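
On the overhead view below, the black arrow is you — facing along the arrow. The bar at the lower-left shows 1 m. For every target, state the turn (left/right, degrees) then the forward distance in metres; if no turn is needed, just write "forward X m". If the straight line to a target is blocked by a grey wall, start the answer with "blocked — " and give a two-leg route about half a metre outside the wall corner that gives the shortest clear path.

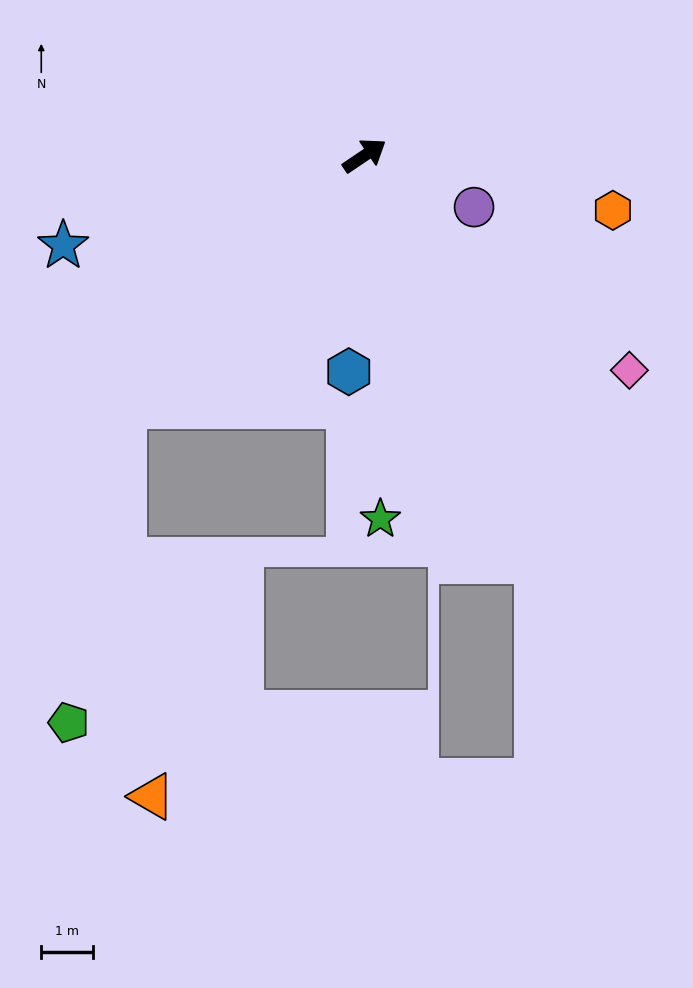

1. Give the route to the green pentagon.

blocked — turn right 168°, forward 6.7 m, then turn left 34°, forward 6.2 m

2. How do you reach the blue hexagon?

turn right 128°, forward 4.2 m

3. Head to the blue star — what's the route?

turn left 163°, forward 6.0 m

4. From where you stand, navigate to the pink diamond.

turn right 73°, forward 6.5 m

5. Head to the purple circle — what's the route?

turn right 59°, forward 2.3 m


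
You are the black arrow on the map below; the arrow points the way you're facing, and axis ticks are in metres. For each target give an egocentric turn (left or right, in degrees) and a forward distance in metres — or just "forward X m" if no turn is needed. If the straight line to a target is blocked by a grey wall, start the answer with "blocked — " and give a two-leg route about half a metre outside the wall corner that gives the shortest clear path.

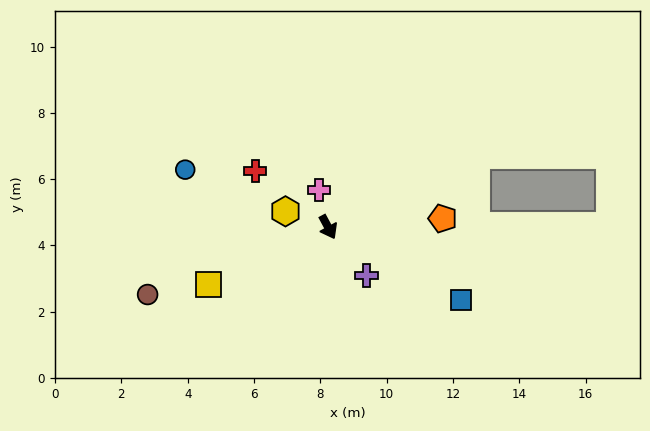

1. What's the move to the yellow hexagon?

turn right 139°, forward 1.4 m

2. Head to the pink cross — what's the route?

turn left 165°, forward 1.2 m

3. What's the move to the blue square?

turn left 33°, forward 4.6 m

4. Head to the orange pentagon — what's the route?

turn left 66°, forward 3.5 m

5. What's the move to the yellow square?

turn right 93°, forward 4.0 m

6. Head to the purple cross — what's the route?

turn left 10°, forward 1.9 m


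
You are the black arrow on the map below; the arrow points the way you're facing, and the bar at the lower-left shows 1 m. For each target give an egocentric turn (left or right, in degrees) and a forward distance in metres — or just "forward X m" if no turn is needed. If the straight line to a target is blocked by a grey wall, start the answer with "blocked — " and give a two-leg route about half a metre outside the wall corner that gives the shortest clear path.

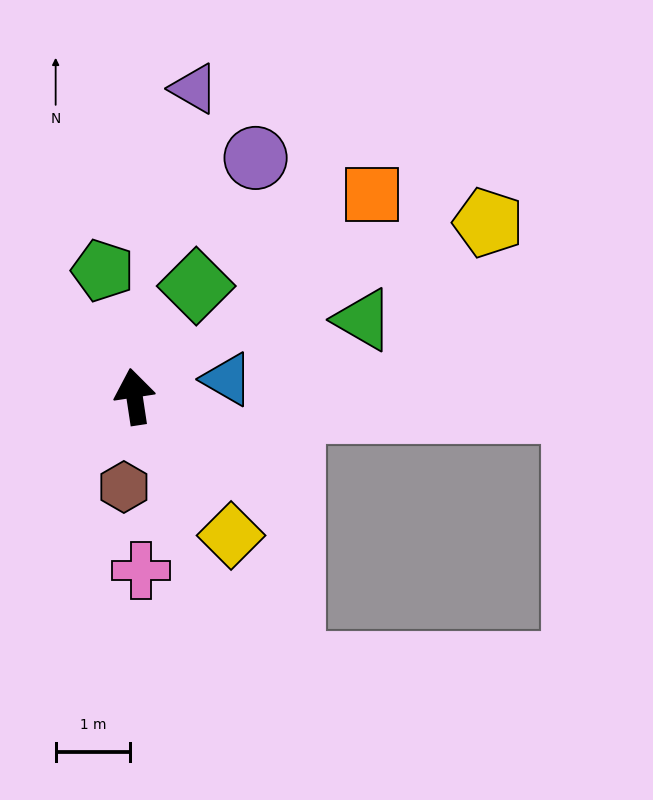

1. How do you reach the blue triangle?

turn right 88°, forward 1.3 m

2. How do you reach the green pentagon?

turn left 6°, forward 1.7 m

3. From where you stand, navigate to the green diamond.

turn right 38°, forward 1.7 m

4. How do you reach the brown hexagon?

turn left 165°, forward 1.2 m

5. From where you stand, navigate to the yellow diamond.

turn right 154°, forward 2.3 m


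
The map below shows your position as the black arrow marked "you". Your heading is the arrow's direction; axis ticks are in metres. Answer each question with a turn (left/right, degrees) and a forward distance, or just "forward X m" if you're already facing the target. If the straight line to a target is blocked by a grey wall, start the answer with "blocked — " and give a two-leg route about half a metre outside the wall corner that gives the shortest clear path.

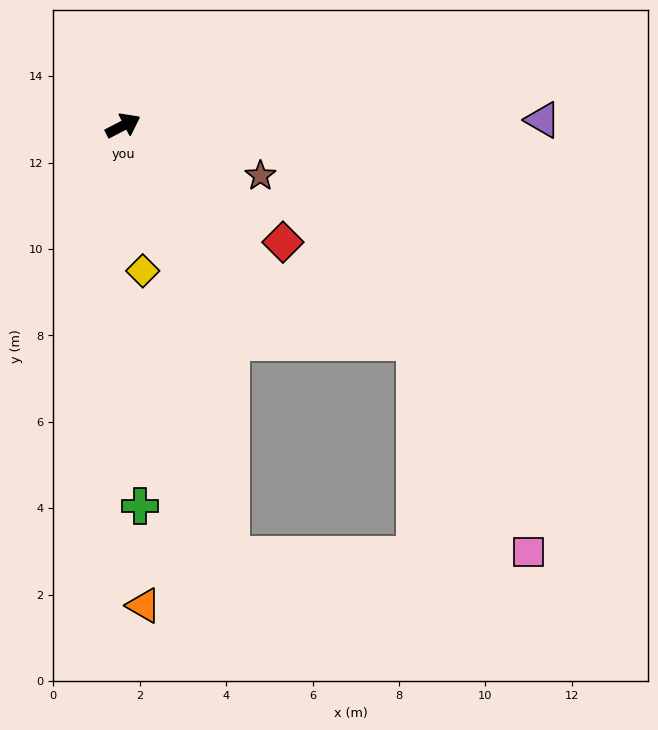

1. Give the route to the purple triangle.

turn right 27°, forward 9.7 m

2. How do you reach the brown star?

turn right 47°, forward 3.4 m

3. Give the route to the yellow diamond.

turn right 110°, forward 3.4 m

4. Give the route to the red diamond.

turn right 63°, forward 4.6 m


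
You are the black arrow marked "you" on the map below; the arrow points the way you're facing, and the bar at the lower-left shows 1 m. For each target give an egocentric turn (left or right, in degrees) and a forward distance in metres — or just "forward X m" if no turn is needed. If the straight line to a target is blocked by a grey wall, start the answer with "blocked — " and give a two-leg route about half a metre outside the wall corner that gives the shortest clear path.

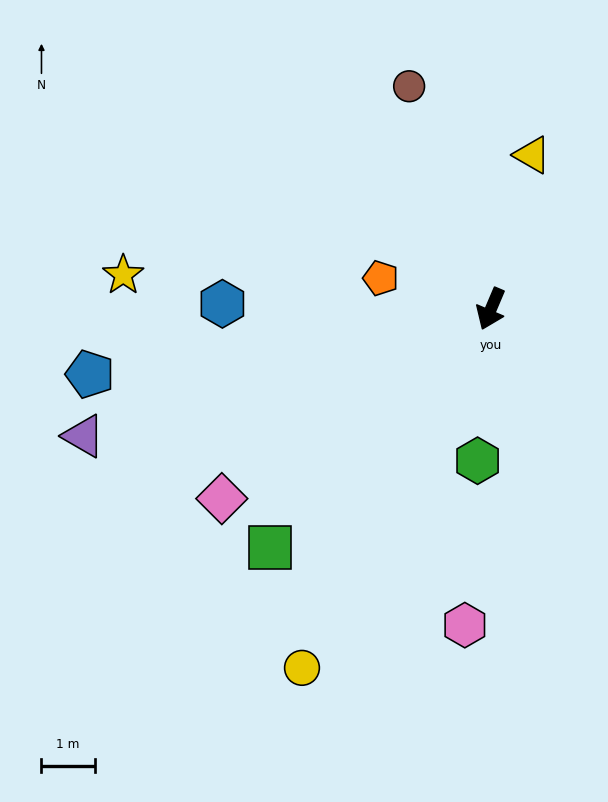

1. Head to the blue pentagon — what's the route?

turn right 58°, forward 7.7 m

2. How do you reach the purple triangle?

turn right 50°, forward 8.0 m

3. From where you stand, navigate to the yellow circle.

turn right 5°, forward 7.6 m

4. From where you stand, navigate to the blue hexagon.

turn right 68°, forward 5.1 m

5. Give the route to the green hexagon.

turn left 18°, forward 2.9 m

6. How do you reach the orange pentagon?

turn right 83°, forward 2.2 m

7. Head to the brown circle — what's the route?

turn right 137°, forward 4.5 m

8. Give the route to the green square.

turn right 20°, forward 6.1 m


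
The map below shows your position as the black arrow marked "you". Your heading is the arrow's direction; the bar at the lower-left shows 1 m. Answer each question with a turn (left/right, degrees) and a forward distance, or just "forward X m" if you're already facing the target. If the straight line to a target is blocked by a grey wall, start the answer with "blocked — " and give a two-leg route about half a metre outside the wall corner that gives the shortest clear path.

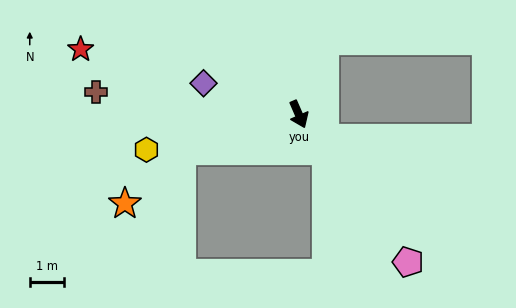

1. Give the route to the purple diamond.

turn right 132°, forward 2.9 m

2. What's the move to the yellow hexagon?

turn right 100°, forward 4.6 m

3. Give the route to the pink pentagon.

turn left 13°, forward 5.4 m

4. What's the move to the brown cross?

turn right 120°, forward 6.0 m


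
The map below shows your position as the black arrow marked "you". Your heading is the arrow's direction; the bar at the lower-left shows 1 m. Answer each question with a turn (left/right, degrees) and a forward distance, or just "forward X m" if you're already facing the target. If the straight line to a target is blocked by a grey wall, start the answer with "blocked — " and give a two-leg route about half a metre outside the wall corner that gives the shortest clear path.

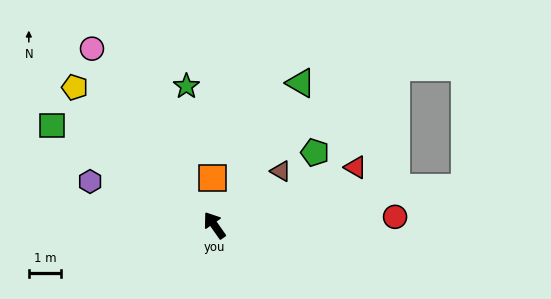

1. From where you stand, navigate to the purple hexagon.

turn left 36°, forward 4.1 m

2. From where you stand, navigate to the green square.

turn left 23°, forward 5.9 m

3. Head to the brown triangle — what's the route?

turn right 86°, forward 2.6 m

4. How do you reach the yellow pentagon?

turn left 10°, forward 6.1 m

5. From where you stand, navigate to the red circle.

turn right 122°, forward 5.6 m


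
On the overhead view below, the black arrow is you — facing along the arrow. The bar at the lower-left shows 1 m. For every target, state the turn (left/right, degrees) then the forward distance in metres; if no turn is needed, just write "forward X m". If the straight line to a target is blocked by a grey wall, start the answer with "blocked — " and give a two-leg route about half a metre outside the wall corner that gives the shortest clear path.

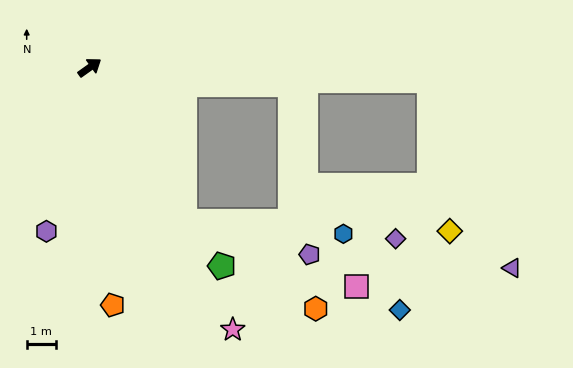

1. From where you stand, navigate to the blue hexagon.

blocked — turn right 94°, forward 6.2 m, then turn left 54°, forward 5.4 m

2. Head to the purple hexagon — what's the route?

turn right 140°, forward 5.8 m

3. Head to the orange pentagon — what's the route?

turn right 120°, forward 8.2 m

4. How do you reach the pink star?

turn right 97°, forward 10.2 m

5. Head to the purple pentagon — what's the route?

blocked — turn right 94°, forward 6.2 m, then turn left 44°, forward 4.4 m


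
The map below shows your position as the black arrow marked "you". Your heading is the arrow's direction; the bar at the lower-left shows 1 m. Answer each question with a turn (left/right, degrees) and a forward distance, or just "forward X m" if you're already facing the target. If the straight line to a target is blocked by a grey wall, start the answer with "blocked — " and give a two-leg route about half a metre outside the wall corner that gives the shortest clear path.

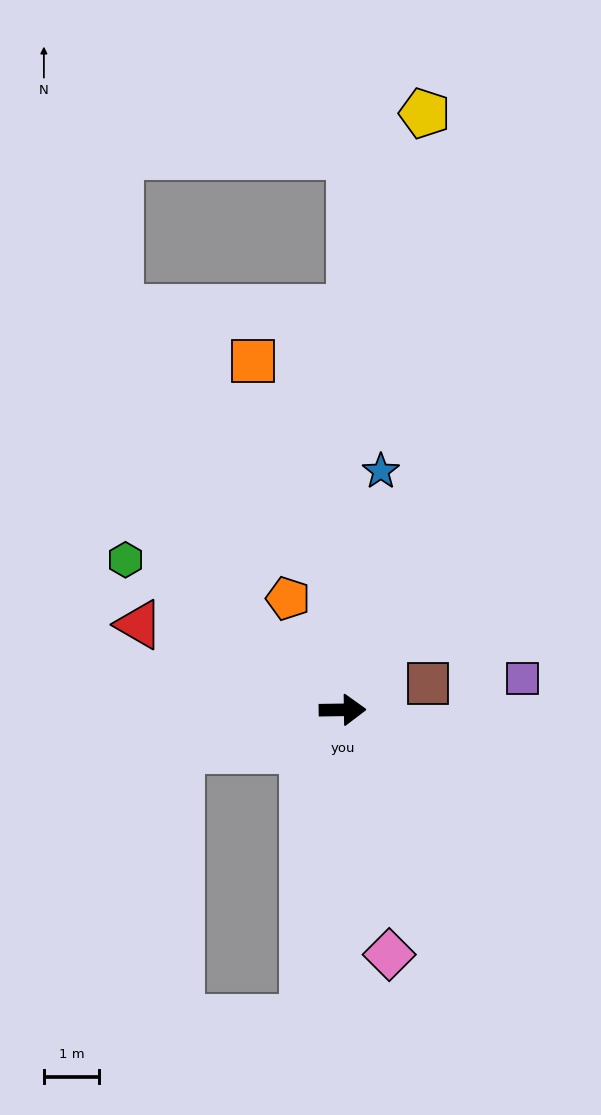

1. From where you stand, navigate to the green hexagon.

turn left 145°, forward 4.8 m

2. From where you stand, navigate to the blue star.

turn left 80°, forward 4.4 m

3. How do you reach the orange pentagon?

turn left 115°, forward 2.2 m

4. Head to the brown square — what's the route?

turn left 16°, forward 1.6 m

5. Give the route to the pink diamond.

turn right 80°, forward 4.5 m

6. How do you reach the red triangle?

turn left 156°, forward 4.0 m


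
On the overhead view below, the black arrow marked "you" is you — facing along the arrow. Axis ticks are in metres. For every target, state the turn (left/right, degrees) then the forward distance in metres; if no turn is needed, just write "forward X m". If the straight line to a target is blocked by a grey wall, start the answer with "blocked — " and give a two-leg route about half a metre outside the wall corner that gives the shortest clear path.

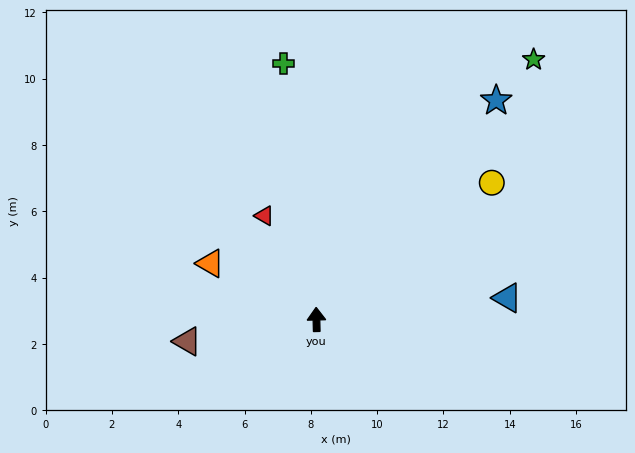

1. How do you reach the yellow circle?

turn right 54°, forward 6.7 m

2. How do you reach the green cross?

turn left 6°, forward 7.8 m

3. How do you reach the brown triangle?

turn left 98°, forward 4.0 m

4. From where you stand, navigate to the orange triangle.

turn left 61°, forward 3.6 m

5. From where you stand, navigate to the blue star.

turn right 41°, forward 8.5 m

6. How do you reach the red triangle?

turn left 25°, forward 3.5 m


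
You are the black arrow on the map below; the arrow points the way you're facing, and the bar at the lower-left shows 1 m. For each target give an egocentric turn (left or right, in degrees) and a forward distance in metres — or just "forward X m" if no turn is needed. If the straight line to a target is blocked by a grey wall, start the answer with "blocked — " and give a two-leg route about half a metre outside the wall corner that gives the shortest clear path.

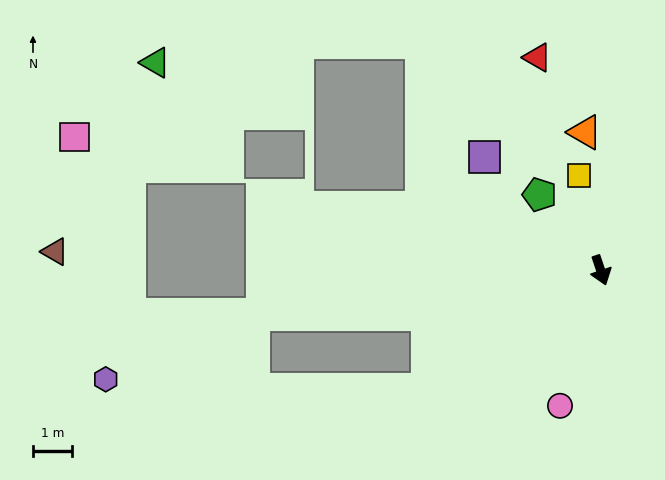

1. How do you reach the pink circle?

turn right 35°, forward 3.7 m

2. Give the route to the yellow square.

turn left 174°, forward 2.5 m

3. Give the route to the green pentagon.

turn right 160°, forward 2.5 m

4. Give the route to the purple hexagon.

blocked — turn right 101°, forward 9.0 m, then turn left 16°, forward 4.2 m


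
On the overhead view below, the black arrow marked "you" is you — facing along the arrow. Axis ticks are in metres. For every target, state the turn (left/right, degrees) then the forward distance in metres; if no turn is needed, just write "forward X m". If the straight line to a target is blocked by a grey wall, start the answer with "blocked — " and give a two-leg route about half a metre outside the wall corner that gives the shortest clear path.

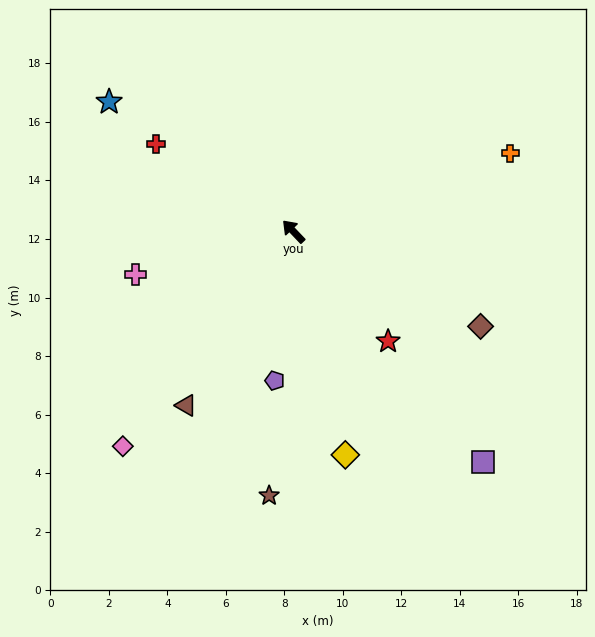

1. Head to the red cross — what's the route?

turn left 14°, forward 5.6 m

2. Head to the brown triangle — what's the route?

turn left 105°, forward 7.0 m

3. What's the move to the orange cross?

turn right 114°, forward 7.9 m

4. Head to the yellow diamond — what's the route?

turn left 149°, forward 7.8 m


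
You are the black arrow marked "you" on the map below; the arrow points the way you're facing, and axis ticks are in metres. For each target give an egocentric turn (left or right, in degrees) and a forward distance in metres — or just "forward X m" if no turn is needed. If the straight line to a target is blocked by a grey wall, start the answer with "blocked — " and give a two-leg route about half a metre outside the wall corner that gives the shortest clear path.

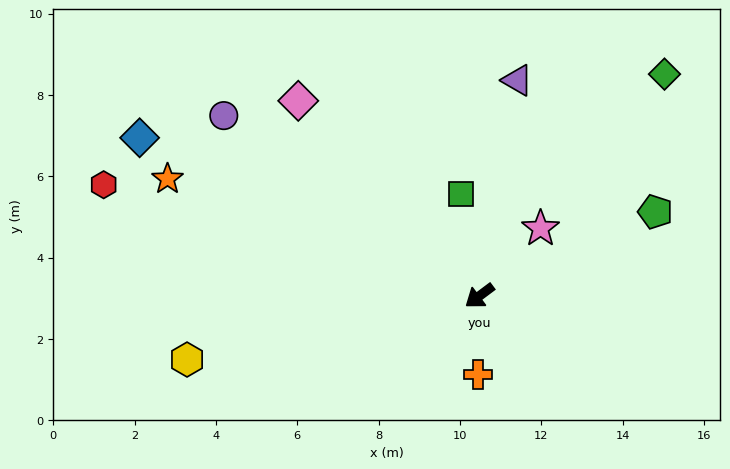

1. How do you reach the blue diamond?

turn right 62°, forward 9.2 m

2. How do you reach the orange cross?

turn left 52°, forward 1.9 m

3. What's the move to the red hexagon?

turn right 53°, forward 9.6 m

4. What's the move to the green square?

turn right 116°, forward 2.6 m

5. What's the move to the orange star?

turn right 57°, forward 8.2 m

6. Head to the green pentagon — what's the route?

turn left 169°, forward 4.8 m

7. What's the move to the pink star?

turn right 169°, forward 2.2 m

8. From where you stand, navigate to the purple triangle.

turn right 137°, forward 5.4 m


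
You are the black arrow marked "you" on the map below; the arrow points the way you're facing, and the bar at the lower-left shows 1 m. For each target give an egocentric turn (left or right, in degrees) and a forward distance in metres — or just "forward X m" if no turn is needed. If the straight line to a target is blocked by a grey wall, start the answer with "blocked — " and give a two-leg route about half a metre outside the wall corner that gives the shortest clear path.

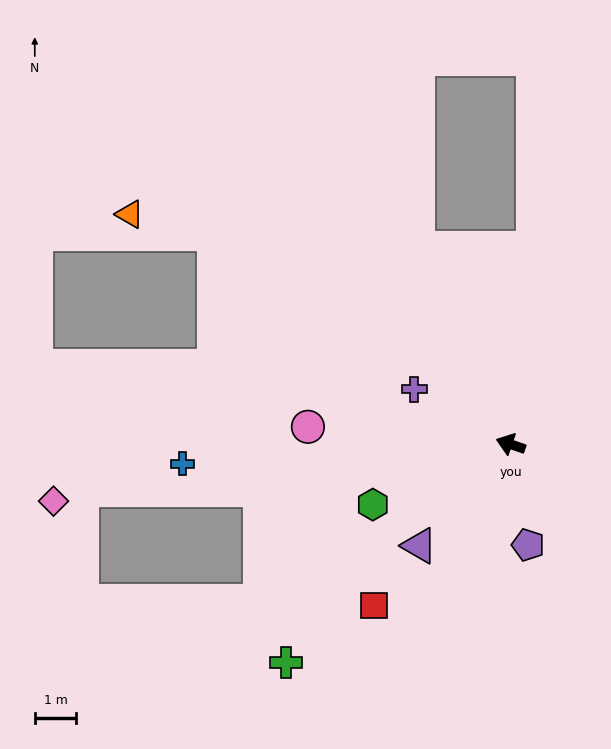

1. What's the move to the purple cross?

turn right 11°, forward 2.7 m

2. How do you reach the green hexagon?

turn left 42°, forward 3.6 m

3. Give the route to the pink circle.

turn left 14°, forward 4.9 m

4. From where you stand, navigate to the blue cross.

turn left 22°, forward 7.9 m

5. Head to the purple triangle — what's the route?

turn left 67°, forward 3.3 m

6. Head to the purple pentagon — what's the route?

turn left 119°, forward 2.5 m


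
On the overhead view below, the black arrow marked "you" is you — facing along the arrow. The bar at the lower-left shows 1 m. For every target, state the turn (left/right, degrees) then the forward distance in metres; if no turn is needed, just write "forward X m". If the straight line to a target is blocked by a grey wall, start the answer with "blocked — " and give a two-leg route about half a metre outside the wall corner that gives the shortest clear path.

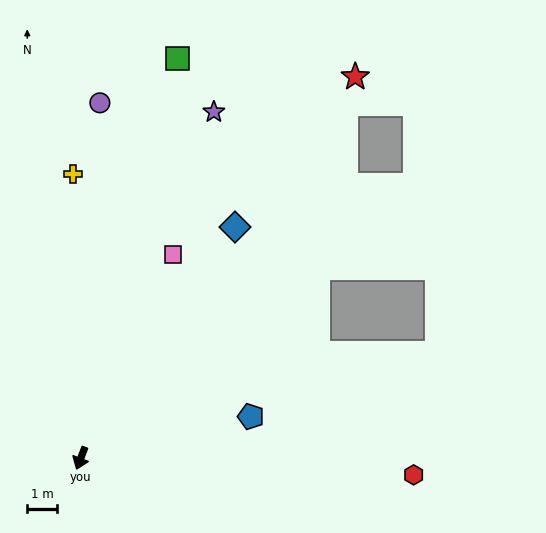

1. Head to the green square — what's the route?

turn right 173°, forward 13.8 m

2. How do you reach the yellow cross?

turn right 158°, forward 9.5 m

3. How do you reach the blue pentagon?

turn left 125°, forward 5.9 m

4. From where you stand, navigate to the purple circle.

turn right 162°, forward 11.9 m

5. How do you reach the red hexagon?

turn left 108°, forward 11.2 m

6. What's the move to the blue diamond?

turn left 167°, forward 9.3 m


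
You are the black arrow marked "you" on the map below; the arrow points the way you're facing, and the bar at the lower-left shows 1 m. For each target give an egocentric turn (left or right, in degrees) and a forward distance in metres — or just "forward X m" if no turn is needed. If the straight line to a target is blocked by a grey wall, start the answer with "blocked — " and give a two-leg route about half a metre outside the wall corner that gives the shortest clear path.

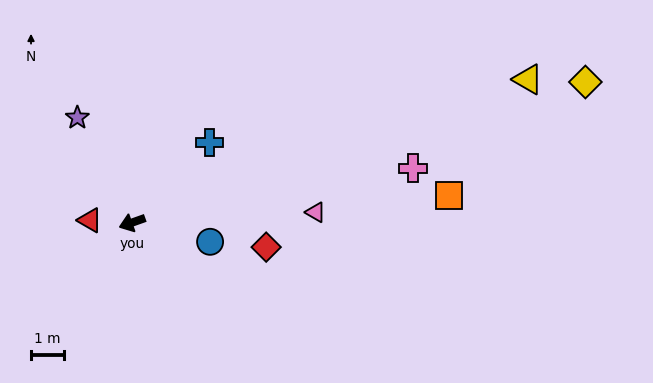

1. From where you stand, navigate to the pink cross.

turn left 171°, forward 8.6 m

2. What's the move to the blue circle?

turn left 147°, forward 2.4 m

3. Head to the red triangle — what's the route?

turn right 23°, forward 1.3 m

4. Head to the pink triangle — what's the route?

turn left 164°, forward 5.5 m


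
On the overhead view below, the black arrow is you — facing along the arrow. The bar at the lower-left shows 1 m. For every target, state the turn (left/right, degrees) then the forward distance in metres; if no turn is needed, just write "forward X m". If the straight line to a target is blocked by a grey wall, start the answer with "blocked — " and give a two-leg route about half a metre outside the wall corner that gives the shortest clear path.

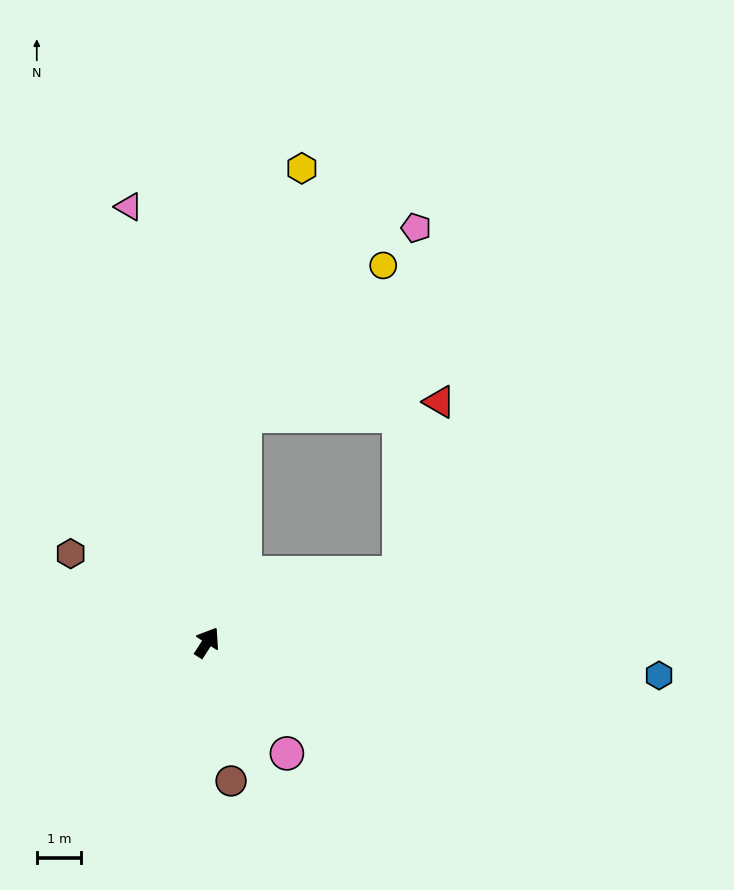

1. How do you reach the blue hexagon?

turn right 61°, forward 10.2 m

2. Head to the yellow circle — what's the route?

blocked — turn left 24°, forward 5.2 m, then turn right 35°, forward 4.6 m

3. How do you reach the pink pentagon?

blocked — turn right 38°, forward 4.6 m, then turn left 68°, forward 7.9 m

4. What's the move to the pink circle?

turn right 111°, forward 3.1 m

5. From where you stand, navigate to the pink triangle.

turn left 43°, forward 10.0 m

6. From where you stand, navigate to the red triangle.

blocked — turn right 38°, forward 4.6 m, then turn left 58°, forward 4.0 m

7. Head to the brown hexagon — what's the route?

turn left 90°, forward 3.7 m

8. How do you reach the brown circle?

turn right 137°, forward 3.2 m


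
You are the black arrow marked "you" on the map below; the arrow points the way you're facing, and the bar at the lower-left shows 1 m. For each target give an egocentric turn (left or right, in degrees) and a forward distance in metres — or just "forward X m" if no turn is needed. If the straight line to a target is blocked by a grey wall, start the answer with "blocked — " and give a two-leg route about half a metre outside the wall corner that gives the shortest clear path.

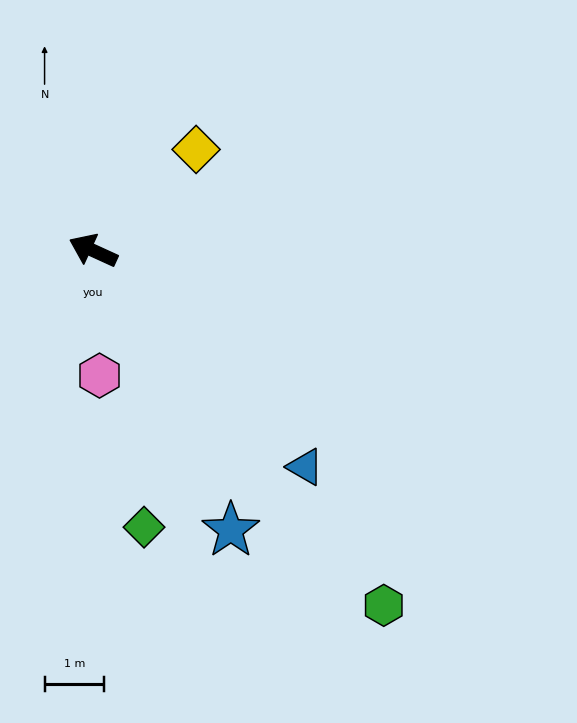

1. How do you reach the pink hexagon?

turn left 117°, forward 2.1 m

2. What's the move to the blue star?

turn left 141°, forward 5.2 m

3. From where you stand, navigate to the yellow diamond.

turn right 111°, forward 2.4 m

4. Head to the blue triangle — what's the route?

turn left 159°, forward 5.1 m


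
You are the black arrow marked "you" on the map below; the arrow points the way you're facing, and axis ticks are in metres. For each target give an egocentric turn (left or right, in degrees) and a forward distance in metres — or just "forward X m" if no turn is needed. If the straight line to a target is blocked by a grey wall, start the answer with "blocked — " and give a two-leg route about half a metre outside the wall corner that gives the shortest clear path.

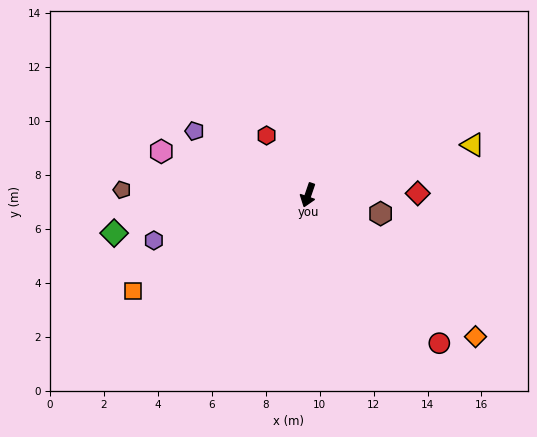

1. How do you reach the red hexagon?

turn right 126°, forward 2.7 m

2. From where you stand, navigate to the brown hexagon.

turn left 95°, forward 2.8 m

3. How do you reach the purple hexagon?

turn right 55°, forward 6.0 m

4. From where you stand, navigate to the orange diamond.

turn left 69°, forward 8.1 m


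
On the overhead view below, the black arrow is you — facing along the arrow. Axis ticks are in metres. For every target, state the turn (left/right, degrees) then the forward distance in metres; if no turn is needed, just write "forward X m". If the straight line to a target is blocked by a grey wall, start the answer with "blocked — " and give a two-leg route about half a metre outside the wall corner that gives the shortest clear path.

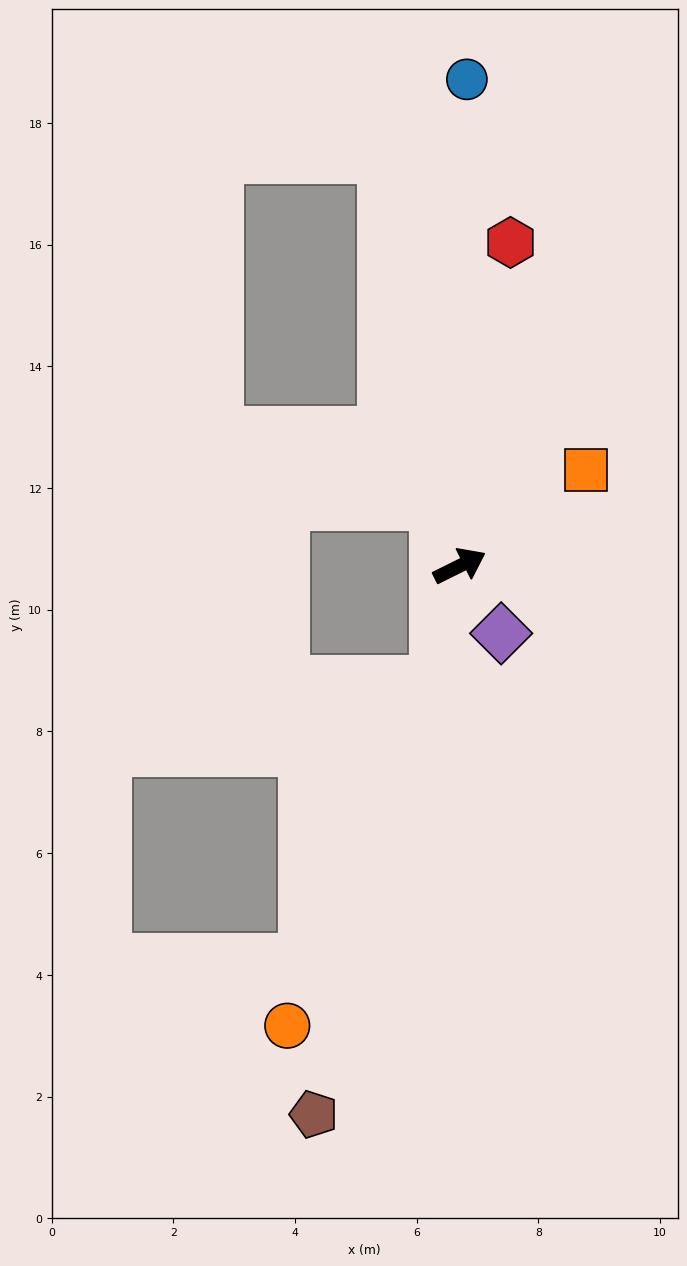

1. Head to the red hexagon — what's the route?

turn left 55°, forward 5.4 m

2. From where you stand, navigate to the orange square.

turn left 11°, forward 2.6 m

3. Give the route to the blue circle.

turn left 63°, forward 8.0 m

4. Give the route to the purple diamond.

turn right 85°, forward 1.3 m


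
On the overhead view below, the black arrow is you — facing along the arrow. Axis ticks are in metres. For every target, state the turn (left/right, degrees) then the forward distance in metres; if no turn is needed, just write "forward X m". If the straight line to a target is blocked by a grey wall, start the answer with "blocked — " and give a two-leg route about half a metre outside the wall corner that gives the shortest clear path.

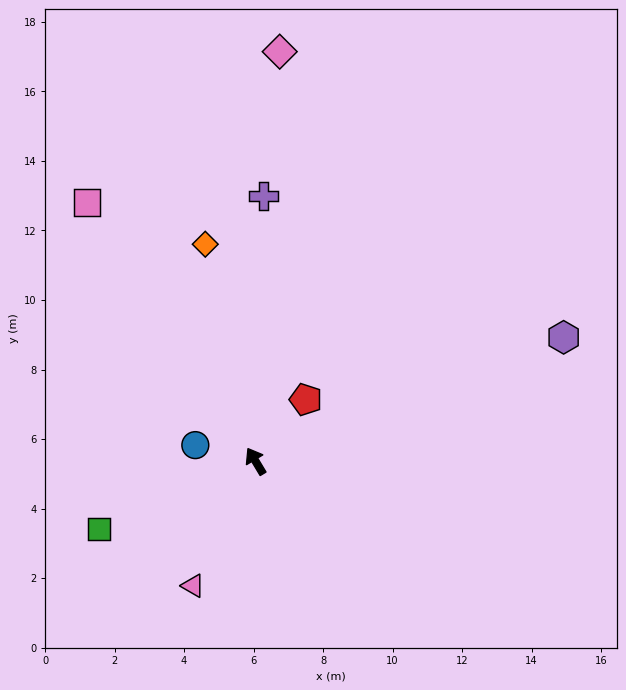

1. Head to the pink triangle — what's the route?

turn left 122°, forward 4.0 m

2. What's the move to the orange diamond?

turn right 18°, forward 6.4 m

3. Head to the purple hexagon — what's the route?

turn right 99°, forward 9.6 m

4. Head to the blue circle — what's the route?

turn left 44°, forward 1.8 m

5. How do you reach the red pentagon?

turn right 70°, forward 2.3 m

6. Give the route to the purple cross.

turn right 33°, forward 7.6 m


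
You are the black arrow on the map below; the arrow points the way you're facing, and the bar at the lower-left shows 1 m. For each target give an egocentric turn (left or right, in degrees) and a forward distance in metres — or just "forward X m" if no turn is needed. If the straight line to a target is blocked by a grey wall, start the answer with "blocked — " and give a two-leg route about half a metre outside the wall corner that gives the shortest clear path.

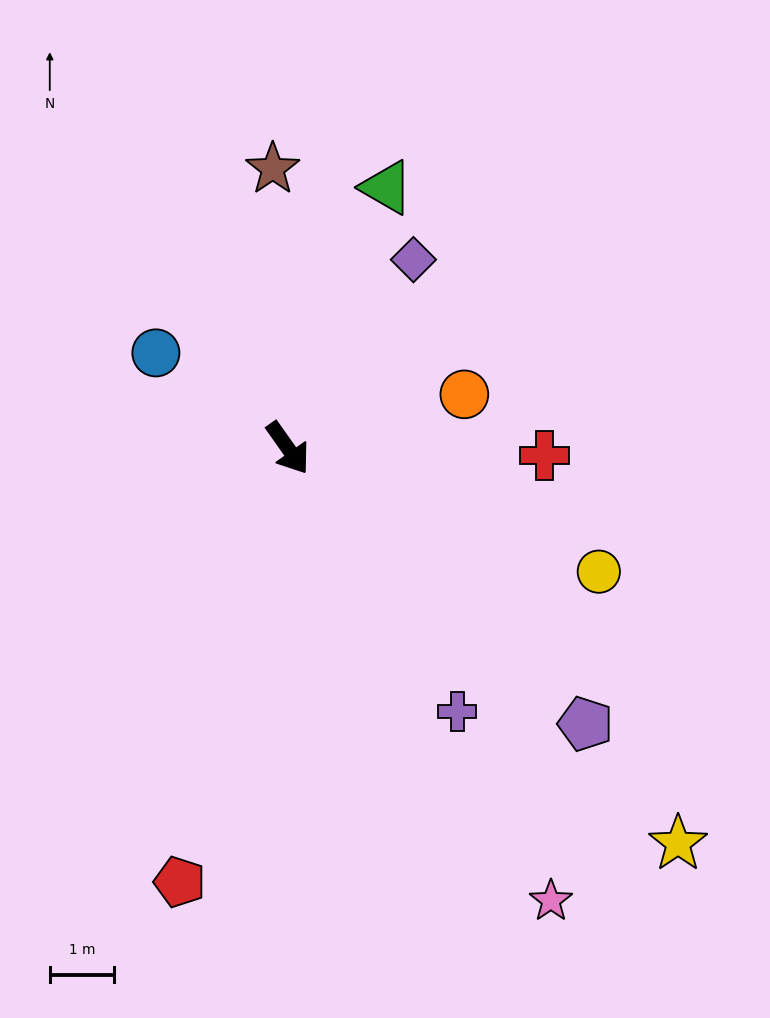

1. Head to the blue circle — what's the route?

turn right 161°, forward 2.5 m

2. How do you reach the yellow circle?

turn left 33°, forward 5.2 m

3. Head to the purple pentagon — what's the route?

turn left 12°, forward 6.3 m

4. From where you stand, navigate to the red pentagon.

turn right 49°, forward 6.9 m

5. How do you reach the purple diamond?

turn left 111°, forward 3.5 m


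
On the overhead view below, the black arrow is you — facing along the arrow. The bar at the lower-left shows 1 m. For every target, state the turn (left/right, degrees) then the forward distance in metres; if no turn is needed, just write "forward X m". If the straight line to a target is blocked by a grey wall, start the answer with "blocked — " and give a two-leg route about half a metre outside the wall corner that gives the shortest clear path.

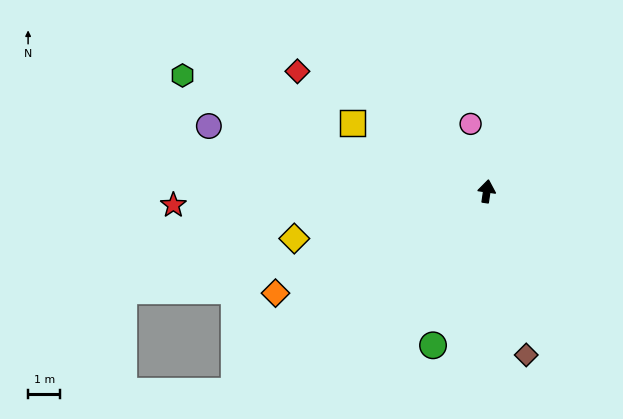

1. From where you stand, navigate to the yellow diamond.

turn left 112°, forward 6.2 m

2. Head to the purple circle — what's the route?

turn left 85°, forward 8.9 m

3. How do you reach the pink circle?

turn left 22°, forward 2.2 m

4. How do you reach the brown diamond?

turn right 158°, forward 5.2 m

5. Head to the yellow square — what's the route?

turn left 71°, forward 4.7 m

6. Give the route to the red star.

turn left 101°, forward 9.8 m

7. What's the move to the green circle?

turn left 169°, forward 5.1 m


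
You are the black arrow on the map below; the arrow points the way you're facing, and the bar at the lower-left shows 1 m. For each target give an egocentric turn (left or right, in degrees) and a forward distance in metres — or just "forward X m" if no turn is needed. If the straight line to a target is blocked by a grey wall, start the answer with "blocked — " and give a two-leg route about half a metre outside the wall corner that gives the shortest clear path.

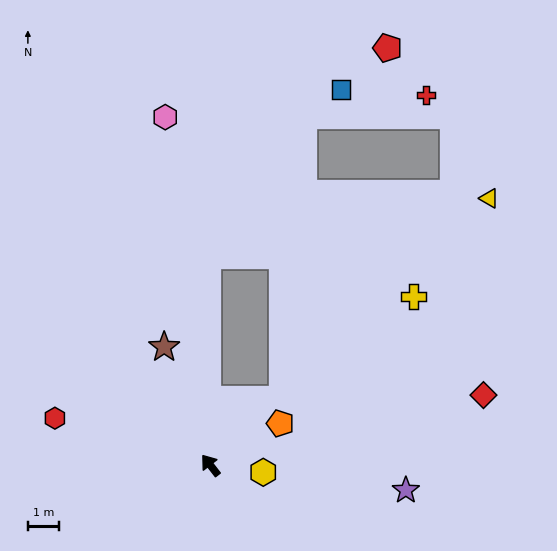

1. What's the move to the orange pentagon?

turn right 97°, forward 2.6 m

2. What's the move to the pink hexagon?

turn right 30°, forward 11.1 m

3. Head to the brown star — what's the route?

turn right 16°, forward 4.0 m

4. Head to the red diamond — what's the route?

turn right 113°, forward 8.9 m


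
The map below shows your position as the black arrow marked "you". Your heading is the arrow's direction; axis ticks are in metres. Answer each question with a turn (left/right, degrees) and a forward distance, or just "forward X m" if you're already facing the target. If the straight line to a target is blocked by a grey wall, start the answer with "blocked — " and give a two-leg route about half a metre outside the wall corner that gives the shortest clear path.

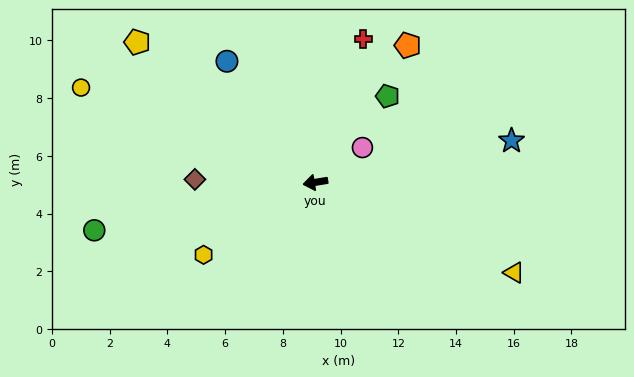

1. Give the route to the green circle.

turn left 3°, forward 7.8 m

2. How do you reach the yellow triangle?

turn left 146°, forward 7.6 m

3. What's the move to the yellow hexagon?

turn left 24°, forward 4.6 m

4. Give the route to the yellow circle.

turn right 31°, forward 8.8 m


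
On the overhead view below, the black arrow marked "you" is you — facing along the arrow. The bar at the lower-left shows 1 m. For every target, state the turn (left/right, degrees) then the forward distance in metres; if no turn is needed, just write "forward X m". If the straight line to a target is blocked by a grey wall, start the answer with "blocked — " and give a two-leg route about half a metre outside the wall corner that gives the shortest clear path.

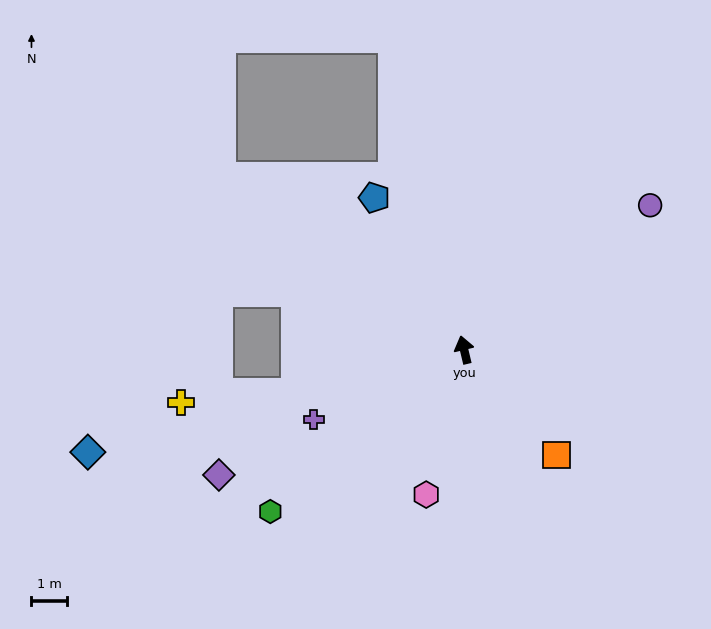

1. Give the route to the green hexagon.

turn left 116°, forward 7.1 m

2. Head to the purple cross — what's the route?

turn left 102°, forward 4.7 m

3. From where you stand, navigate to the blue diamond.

turn left 92°, forward 11.0 m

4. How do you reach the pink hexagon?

turn left 152°, forward 4.2 m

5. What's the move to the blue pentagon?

turn left 17°, forward 5.0 m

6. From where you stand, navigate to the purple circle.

turn right 66°, forward 6.7 m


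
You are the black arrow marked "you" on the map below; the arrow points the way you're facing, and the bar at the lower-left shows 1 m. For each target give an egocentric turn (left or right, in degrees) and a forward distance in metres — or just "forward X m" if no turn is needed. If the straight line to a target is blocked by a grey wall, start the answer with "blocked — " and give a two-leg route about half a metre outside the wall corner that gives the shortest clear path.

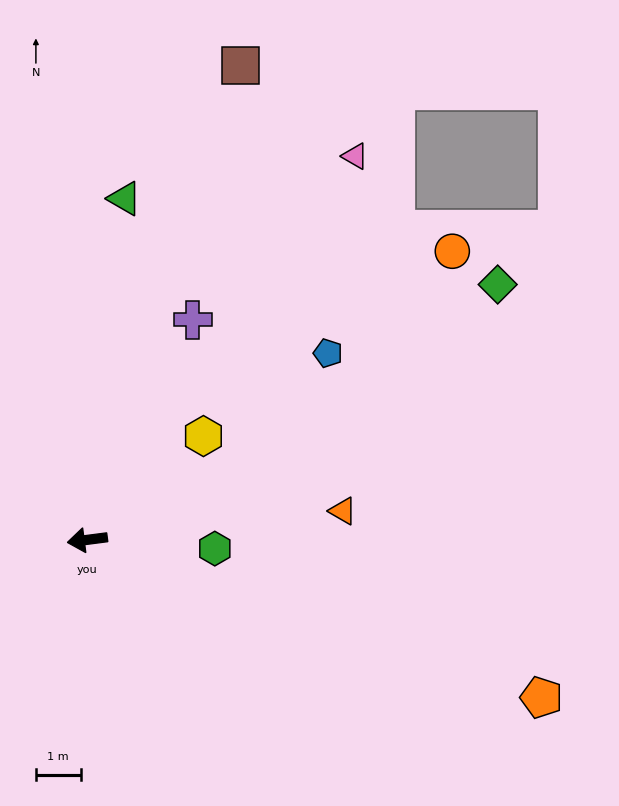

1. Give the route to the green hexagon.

turn left 169°, forward 2.9 m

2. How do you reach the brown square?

turn right 115°, forward 11.1 m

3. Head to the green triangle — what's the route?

turn right 104°, forward 7.7 m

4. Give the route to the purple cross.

turn right 123°, forward 5.5 m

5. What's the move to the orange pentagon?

turn left 153°, forward 10.7 m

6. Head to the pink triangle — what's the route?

turn right 132°, forward 10.5 m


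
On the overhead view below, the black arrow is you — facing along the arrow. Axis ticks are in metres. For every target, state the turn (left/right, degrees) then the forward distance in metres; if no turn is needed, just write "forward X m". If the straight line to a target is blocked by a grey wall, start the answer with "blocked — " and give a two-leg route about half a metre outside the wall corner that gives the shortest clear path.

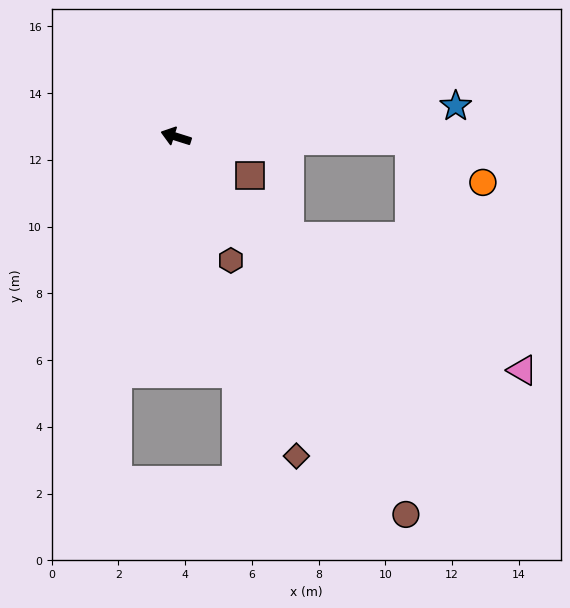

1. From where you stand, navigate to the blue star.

turn right 156°, forward 8.4 m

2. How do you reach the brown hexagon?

turn left 131°, forward 4.1 m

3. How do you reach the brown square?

turn left 170°, forward 2.5 m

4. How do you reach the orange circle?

blocked — turn right 164°, forward 7.0 m, then turn right 28°, forward 2.5 m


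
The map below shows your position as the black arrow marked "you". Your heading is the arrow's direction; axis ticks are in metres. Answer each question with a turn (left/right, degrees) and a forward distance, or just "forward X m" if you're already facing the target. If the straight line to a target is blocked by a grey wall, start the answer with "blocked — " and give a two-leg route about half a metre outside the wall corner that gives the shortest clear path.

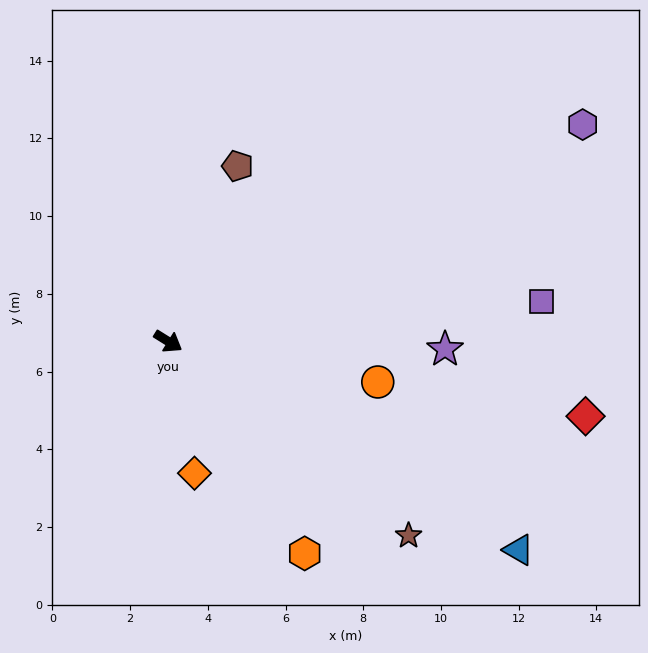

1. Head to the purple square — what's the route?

turn left 38°, forward 9.7 m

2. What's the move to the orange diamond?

turn right 47°, forward 3.5 m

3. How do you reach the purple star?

turn left 30°, forward 7.1 m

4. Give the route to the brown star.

turn right 7°, forward 8.0 m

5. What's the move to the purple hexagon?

turn left 60°, forward 12.0 m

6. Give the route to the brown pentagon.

turn left 100°, forward 4.9 m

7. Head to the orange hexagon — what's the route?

turn right 25°, forward 6.5 m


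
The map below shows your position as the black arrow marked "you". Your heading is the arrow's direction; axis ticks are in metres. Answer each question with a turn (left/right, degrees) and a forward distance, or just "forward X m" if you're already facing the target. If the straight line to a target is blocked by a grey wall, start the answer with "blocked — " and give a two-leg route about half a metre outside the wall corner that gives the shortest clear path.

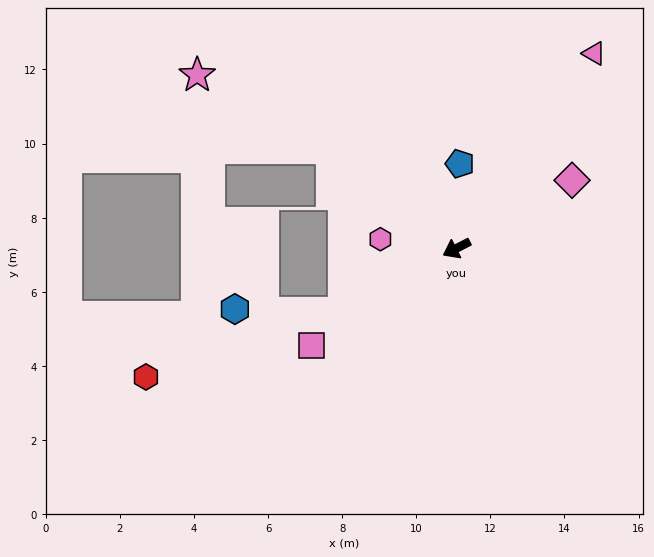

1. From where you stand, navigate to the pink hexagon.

turn right 34°, forward 2.1 m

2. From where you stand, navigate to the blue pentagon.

turn right 119°, forward 2.3 m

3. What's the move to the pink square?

turn left 7°, forward 4.7 m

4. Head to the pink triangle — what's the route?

turn right 152°, forward 6.4 m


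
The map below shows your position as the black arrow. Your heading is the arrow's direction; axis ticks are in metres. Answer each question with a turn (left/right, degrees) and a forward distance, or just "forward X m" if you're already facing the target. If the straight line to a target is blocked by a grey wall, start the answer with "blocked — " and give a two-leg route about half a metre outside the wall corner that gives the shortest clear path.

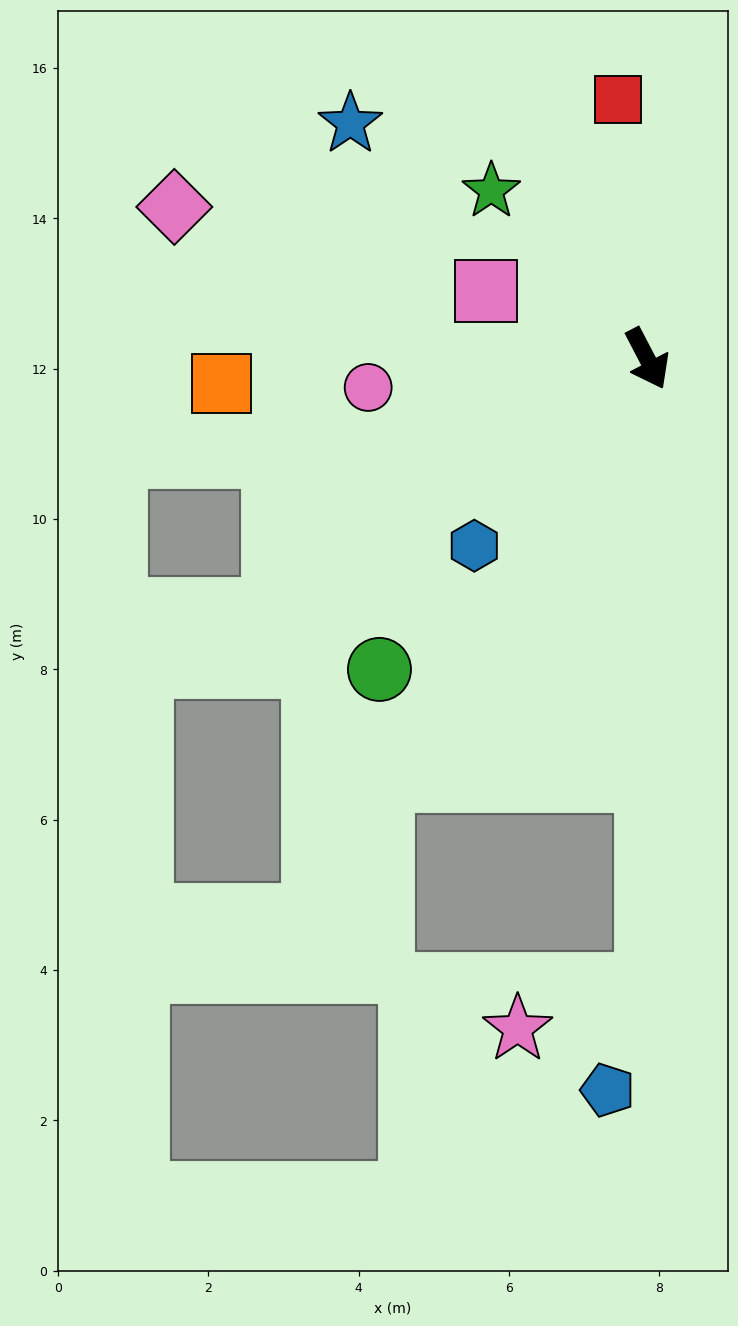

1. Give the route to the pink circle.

turn right 112°, forward 3.7 m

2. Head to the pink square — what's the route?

turn right 140°, forward 2.3 m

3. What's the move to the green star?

turn right 165°, forward 3.0 m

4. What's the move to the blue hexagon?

turn right 70°, forward 3.4 m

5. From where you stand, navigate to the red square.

turn left 159°, forward 3.5 m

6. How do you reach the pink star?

blocked — turn right 28°, forward 8.3 m, then turn right 71°, forward 1.8 m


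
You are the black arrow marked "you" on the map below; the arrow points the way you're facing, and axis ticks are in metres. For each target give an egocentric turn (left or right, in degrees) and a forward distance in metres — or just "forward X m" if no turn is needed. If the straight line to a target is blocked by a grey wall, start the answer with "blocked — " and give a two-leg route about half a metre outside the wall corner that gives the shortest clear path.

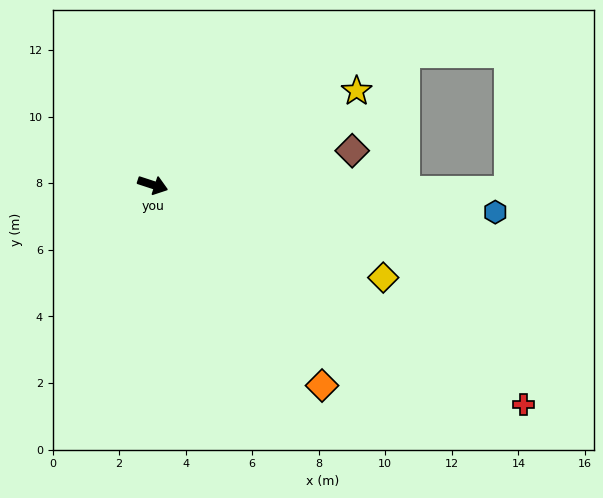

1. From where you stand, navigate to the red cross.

turn right 13°, forward 13.0 m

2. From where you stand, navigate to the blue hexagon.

turn left 14°, forward 10.3 m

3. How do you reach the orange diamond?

turn right 32°, forward 7.9 m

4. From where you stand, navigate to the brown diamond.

turn left 28°, forward 6.1 m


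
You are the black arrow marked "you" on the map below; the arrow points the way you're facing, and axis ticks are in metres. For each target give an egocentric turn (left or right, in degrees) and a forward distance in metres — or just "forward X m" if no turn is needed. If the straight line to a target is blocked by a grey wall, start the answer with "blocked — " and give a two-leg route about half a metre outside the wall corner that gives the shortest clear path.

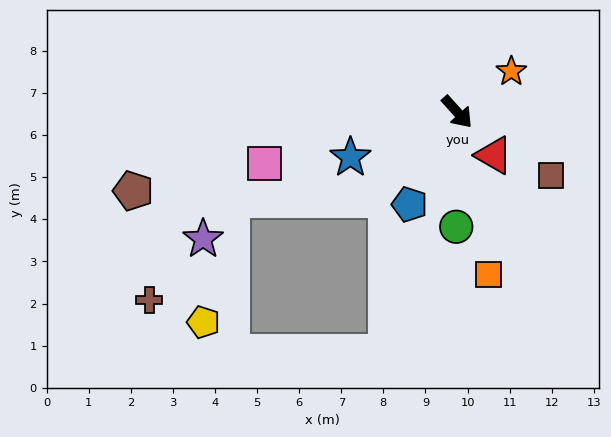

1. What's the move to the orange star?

turn left 85°, forward 1.6 m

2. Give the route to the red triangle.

forward 1.3 m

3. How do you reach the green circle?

turn right 42°, forward 2.7 m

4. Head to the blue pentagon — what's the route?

turn right 69°, forward 2.5 m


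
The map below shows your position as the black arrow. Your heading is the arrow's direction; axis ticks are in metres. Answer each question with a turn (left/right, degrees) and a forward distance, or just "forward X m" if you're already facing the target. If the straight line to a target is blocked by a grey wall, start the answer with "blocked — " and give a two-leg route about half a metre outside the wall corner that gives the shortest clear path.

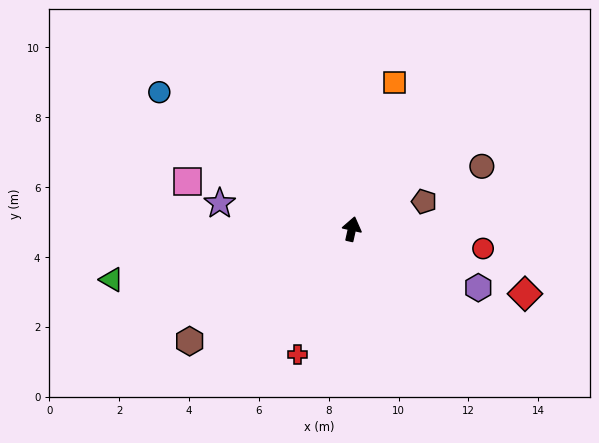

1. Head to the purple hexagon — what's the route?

turn right 102°, forward 4.0 m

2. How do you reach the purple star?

turn left 92°, forward 3.9 m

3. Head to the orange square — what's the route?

turn right 4°, forward 4.4 m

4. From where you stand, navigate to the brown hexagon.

turn left 137°, forward 5.6 m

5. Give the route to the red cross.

turn left 169°, forward 3.9 m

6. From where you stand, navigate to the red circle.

turn right 86°, forward 3.8 m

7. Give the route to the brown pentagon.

turn right 57°, forward 2.2 m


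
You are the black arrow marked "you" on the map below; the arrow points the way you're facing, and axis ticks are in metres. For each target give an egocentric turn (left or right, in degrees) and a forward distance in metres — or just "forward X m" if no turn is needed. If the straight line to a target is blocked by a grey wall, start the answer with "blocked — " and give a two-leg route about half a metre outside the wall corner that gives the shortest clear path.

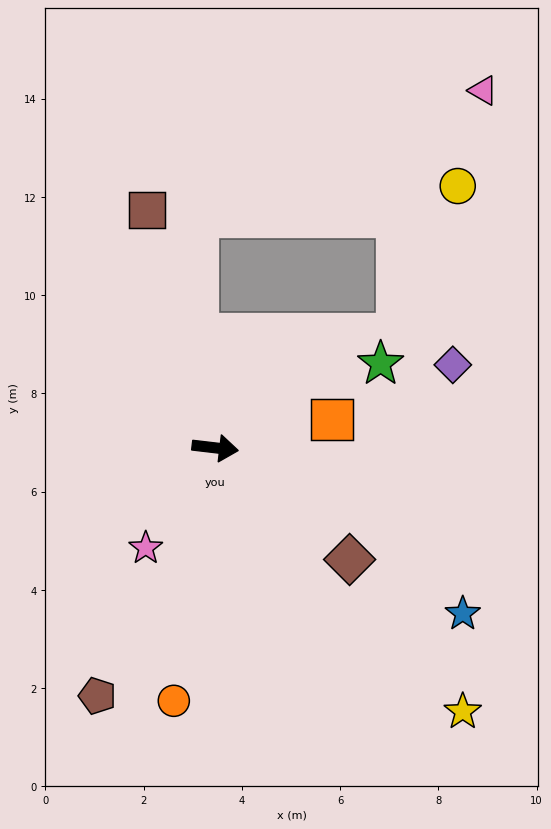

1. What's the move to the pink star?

turn right 118°, forward 2.5 m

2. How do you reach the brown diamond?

turn right 33°, forward 3.6 m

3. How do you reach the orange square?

turn left 20°, forward 2.4 m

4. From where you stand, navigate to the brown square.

turn left 113°, forward 5.0 m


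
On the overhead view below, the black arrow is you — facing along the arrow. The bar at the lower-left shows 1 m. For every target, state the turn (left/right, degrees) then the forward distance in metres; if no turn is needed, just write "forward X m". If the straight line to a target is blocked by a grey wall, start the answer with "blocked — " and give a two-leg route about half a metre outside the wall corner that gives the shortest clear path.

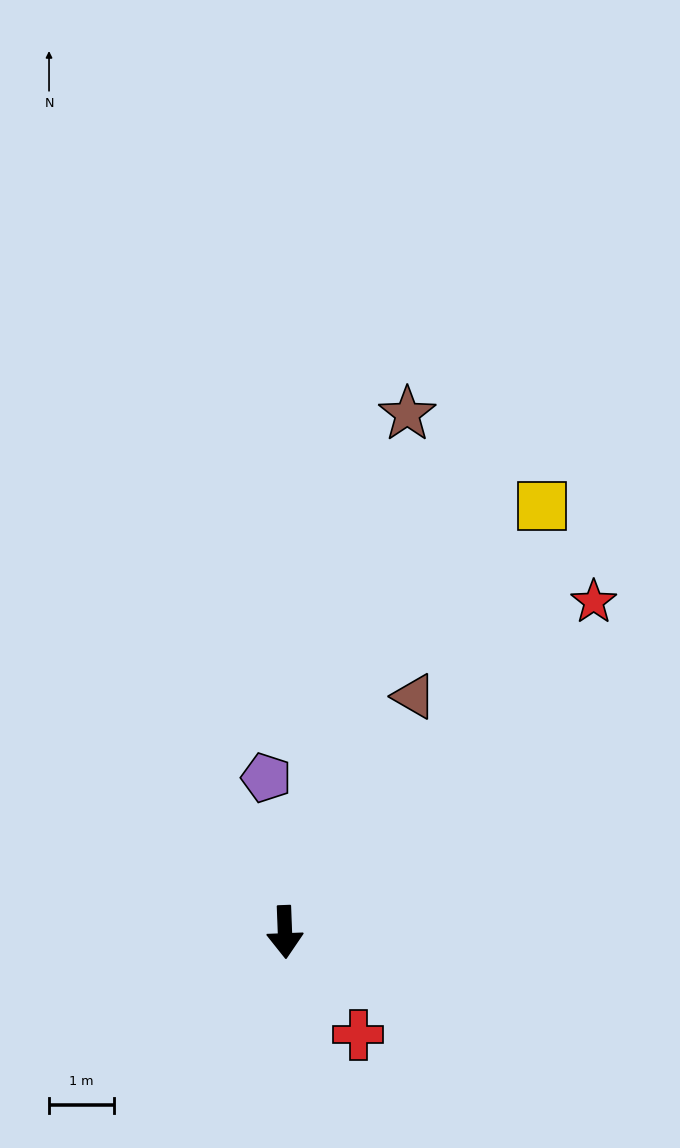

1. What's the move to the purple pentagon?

turn right 175°, forward 2.4 m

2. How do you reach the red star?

turn left 135°, forward 7.0 m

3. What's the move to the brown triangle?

turn left 149°, forward 4.1 m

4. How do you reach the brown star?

turn left 165°, forward 8.2 m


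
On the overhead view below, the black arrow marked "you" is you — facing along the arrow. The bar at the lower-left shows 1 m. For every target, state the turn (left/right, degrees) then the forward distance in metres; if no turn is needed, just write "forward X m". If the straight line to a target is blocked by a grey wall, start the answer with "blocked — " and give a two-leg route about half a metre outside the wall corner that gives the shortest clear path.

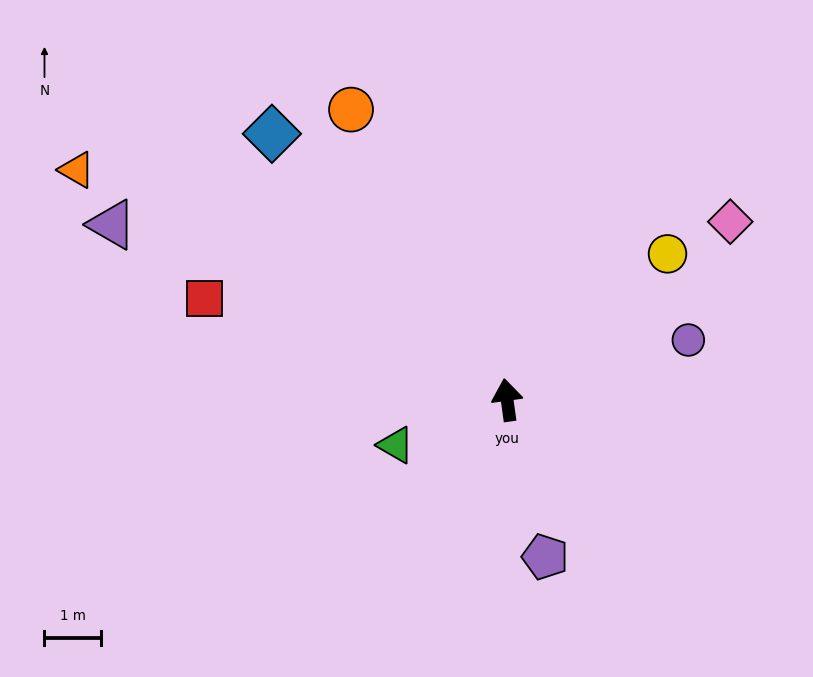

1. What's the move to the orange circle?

turn left 20°, forward 5.9 m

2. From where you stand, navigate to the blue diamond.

turn left 34°, forward 6.3 m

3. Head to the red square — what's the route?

turn left 64°, forward 5.7 m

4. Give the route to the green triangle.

turn left 104°, forward 2.1 m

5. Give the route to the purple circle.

turn right 80°, forward 3.4 m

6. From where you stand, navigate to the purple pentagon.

turn right 174°, forward 2.9 m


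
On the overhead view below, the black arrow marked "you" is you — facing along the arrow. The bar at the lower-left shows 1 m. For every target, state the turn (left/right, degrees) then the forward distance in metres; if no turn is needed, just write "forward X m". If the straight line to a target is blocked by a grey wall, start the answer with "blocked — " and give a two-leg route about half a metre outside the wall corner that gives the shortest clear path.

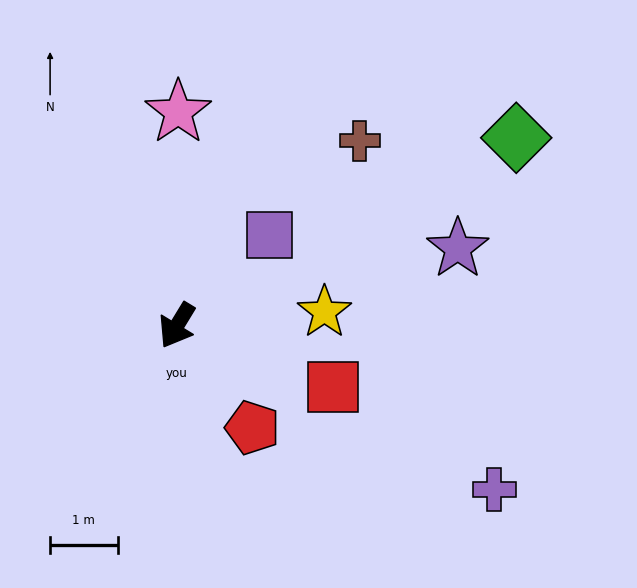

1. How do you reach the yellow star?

turn left 127°, forward 2.2 m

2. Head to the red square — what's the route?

turn left 100°, forward 2.5 m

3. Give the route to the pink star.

turn right 149°, forward 3.2 m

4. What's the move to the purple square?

turn left 166°, forward 1.9 m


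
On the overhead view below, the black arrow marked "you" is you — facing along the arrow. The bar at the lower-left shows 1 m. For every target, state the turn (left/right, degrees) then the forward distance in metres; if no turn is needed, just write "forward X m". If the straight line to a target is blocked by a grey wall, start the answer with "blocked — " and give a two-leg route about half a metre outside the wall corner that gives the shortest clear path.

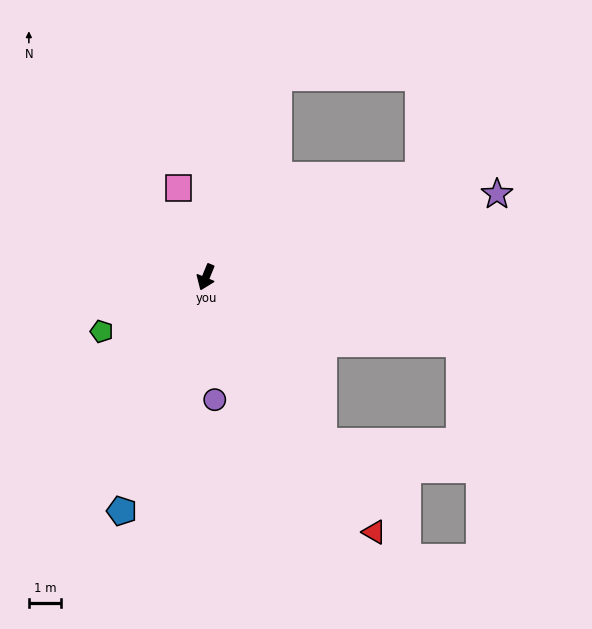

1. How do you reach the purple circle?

turn left 26°, forward 3.8 m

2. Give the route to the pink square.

turn right 141°, forward 2.9 m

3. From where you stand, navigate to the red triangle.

turn left 56°, forward 9.4 m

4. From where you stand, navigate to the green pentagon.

turn right 40°, forward 3.6 m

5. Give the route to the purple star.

turn left 128°, forward 9.3 m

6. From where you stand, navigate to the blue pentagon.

turn left 2°, forward 7.6 m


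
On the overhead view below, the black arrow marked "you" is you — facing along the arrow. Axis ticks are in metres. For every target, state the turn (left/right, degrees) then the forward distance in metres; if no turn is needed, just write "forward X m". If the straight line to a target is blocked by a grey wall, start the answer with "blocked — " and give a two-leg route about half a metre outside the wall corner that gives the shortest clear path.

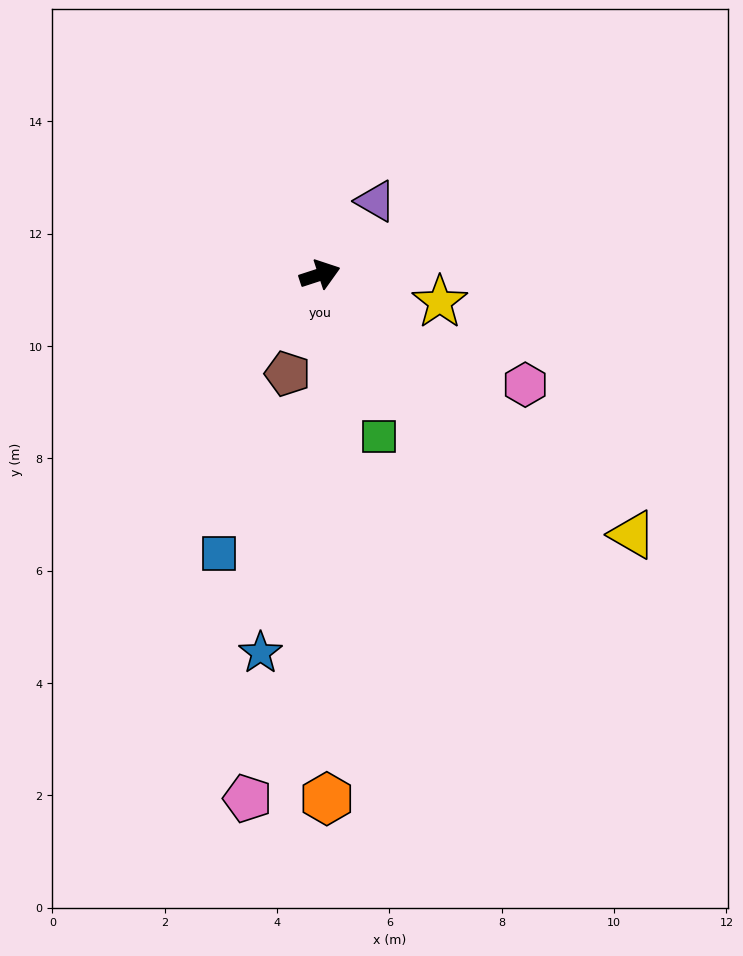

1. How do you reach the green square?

turn right 88°, forward 3.1 m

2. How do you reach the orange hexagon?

turn right 107°, forward 9.3 m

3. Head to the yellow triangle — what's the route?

turn right 58°, forward 7.2 m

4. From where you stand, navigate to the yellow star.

turn right 31°, forward 2.2 m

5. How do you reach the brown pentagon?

turn right 126°, forward 1.9 m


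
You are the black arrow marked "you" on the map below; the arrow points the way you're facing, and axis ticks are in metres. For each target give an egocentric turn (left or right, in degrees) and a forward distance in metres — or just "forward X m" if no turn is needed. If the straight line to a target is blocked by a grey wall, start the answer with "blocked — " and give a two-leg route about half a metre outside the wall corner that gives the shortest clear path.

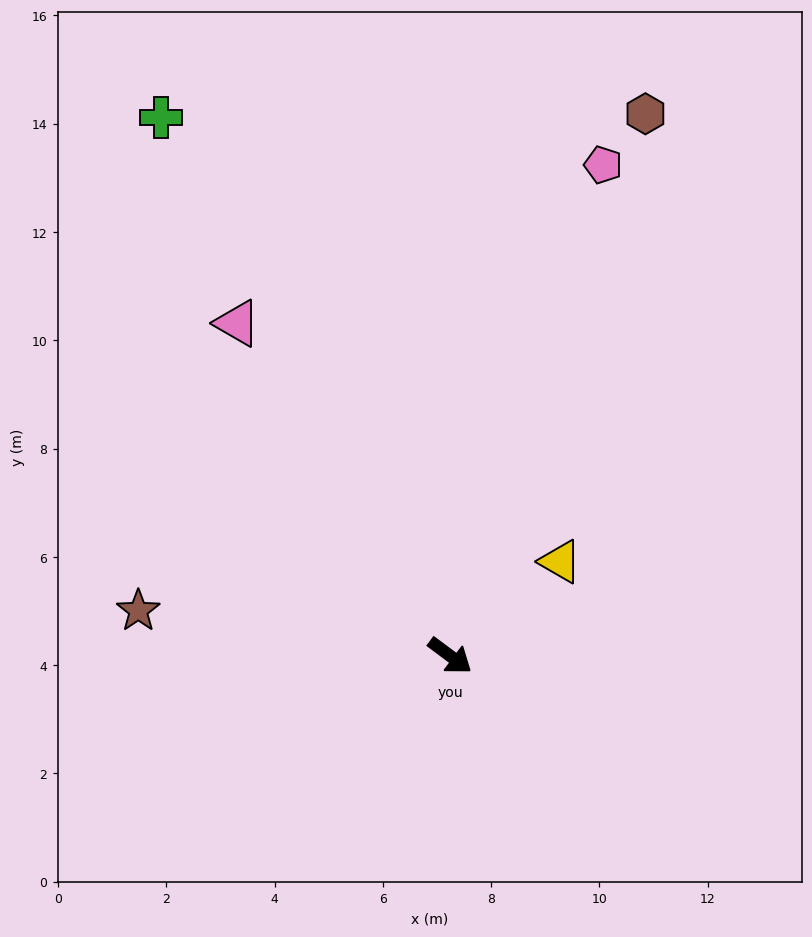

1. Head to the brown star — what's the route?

turn right 152°, forward 5.8 m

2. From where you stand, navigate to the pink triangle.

turn left 159°, forward 7.3 m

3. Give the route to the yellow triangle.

turn left 77°, forward 2.7 m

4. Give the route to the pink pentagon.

turn left 109°, forward 9.5 m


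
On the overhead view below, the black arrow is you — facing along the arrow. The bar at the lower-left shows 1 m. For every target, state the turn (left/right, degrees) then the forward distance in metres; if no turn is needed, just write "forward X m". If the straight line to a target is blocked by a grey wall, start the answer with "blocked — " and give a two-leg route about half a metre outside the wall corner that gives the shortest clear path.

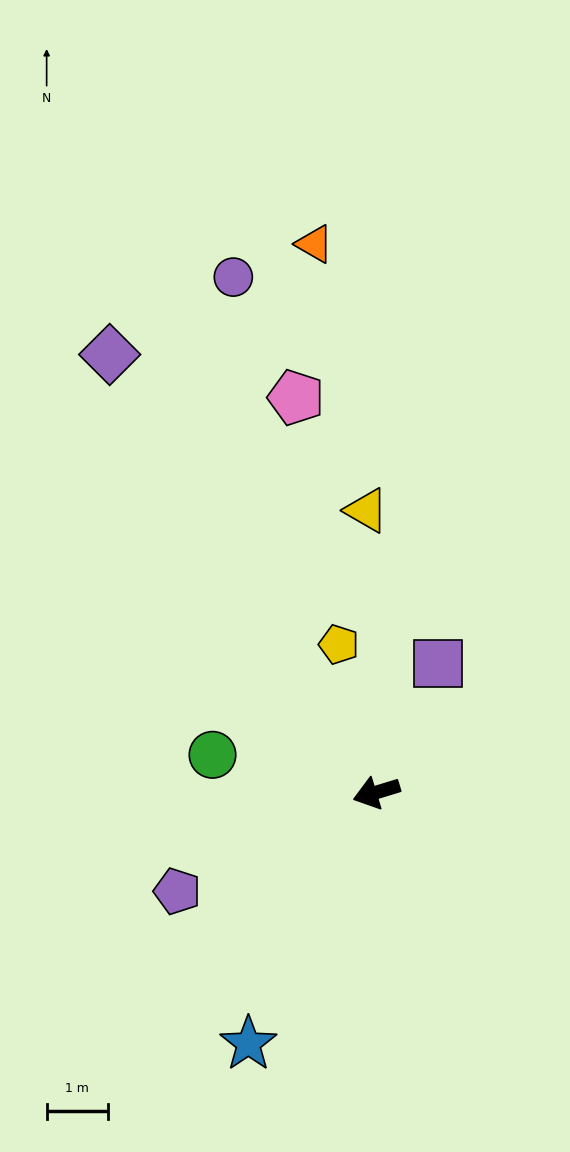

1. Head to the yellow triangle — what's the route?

turn right 105°, forward 4.6 m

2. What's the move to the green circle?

turn right 30°, forward 2.7 m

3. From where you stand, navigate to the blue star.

turn left 46°, forward 4.6 m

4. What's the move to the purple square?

turn right 133°, forward 2.3 m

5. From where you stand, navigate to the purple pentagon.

turn left 9°, forward 3.6 m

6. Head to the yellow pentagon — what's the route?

turn right 93°, forward 2.5 m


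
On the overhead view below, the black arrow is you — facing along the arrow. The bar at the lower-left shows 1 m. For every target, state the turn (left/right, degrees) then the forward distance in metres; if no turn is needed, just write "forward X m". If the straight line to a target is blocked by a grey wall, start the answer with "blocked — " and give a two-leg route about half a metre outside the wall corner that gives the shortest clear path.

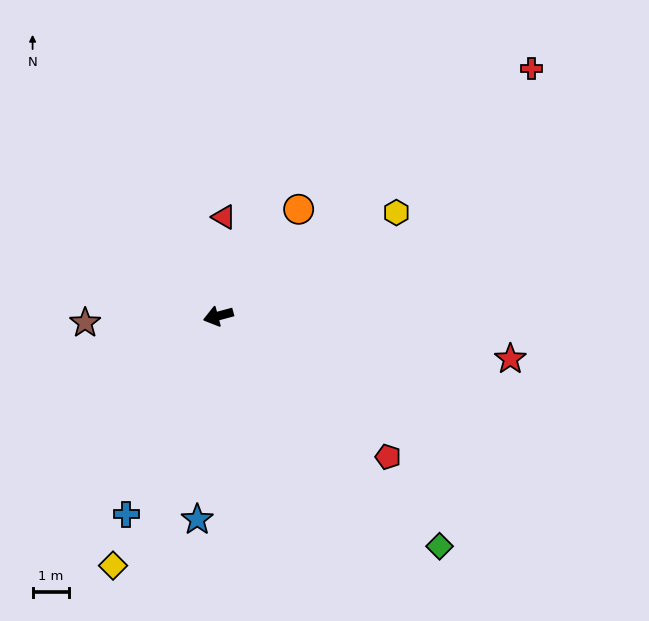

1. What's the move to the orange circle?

turn right 142°, forward 3.6 m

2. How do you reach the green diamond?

turn left 119°, forward 8.7 m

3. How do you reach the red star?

turn left 157°, forward 8.0 m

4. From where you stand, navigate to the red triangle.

turn right 108°, forward 2.7 m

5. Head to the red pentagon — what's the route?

turn left 125°, forward 6.0 m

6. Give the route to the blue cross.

turn left 50°, forward 5.9 m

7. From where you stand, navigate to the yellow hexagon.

turn right 165°, forward 5.6 m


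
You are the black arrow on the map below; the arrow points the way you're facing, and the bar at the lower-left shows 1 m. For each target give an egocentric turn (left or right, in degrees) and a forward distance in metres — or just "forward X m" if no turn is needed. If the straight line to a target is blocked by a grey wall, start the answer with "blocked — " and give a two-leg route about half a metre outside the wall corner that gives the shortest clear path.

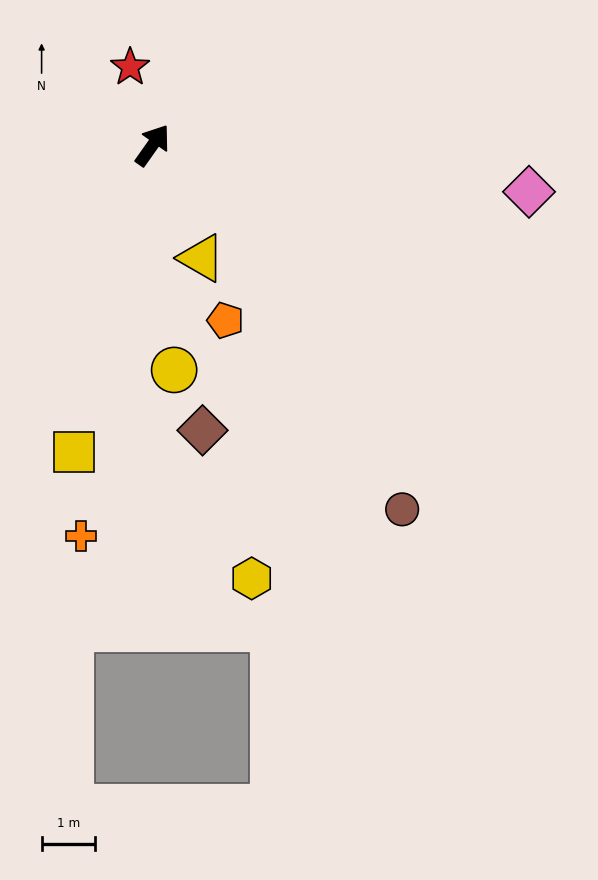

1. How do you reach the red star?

turn left 51°, forward 1.5 m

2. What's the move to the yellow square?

turn right 159°, forward 5.9 m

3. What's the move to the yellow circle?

turn right 139°, forward 4.2 m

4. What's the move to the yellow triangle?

turn right 121°, forward 2.3 m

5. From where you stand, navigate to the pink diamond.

turn right 62°, forward 7.1 m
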